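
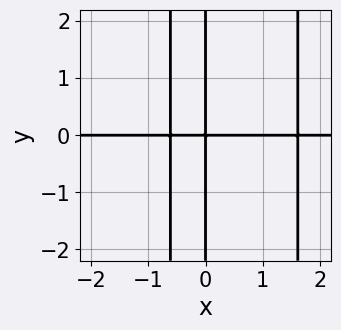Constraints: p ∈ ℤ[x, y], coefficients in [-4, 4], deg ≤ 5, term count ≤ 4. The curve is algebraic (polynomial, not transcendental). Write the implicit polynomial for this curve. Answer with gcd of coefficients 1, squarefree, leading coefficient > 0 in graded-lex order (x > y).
(a) deg p = 4. The shape is more complex than any degree-3 curve.
(b) From the axis intercepts and sections: the visible x-axis segment lies entirely on the curve; the visible y-axis segment lies entirely on the curve.
(c) Solving for integer coefficients yields p as stated.

x^3*y - x^2*y - x*y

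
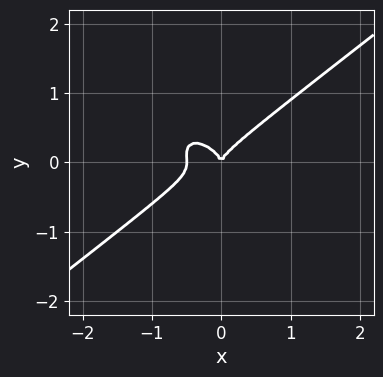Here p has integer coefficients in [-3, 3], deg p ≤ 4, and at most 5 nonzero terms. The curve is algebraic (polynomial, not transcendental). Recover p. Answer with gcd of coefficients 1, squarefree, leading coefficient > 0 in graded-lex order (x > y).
1. The degree is 3 — the shape is more complex than any degree-2 curve.
2. Reading off the gridlines: one y-axis crossing is at y = 0; one x-axis crossing is at x = 0.
3. These observations pin down the coefficients.

2*x^3 - x*y^2 - 3*y^3 + x^2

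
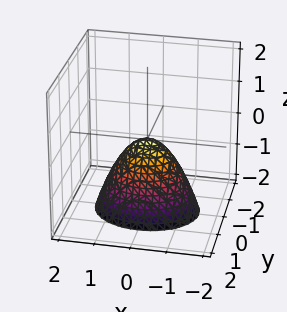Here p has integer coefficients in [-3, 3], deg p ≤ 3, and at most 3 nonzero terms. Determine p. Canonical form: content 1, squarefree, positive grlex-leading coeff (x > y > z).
2*x^2 + 3*y^2 + 2*z

1. The degree is 2 — a single bowl opening along one axis; a quadric.
2. Symmetries: mirror symmetry x ↦ −x ⇒ only even powers of x; it's symmetric under y → −y, forcing even powers of y.
3. Reading off the gridlines: one z-axis crossing is at z = 0; it crosses the y-axis at the gridline y = 0.
4. Matching integer coefficients to the picture gives p.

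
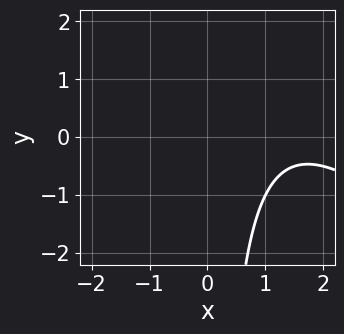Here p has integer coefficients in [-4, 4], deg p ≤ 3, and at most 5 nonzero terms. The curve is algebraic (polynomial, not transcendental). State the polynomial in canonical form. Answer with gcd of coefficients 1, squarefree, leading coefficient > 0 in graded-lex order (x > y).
1. deg p = 2.
2. From the visible intercepts: no y-intercept at any integer in the box; it misses every integer gridline on the x-axis.
3. Assembling these constraints gives the stated polynomial.

x^2 + x*y - 3*x + 3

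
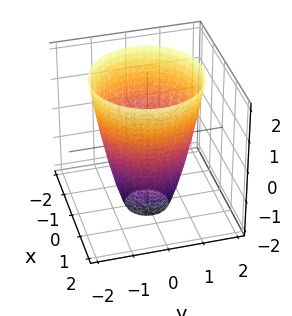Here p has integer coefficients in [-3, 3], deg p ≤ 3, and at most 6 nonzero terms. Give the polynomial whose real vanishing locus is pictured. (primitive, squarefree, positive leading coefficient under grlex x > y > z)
2*x^2 + 2*y^2 - z - 3

1. Degree: a generic line meets the surface in up to 2 points, so deg p = 2.
2. Symmetries: rotational symmetry about the z-axis ⇒ p depends on x, y only through x² + y².
3. Checking where it meets the axes: a circular section at z = 0 has radius between 1 and 2; the surface avoids every integer z-axis point in the box.
4. Solving for integer coefficients yields p as stated.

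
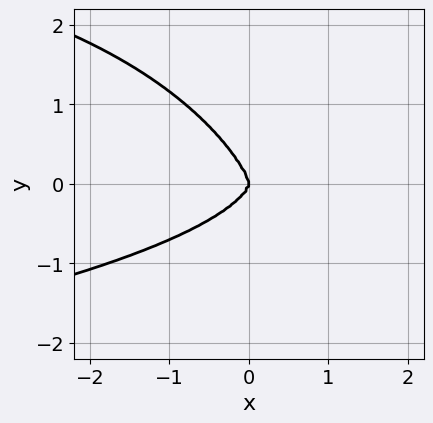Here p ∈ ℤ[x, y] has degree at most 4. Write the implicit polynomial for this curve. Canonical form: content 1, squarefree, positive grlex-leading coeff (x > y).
3*x^2*y^2 + 3*x*y^3 + 2*y^4 + 3*x^3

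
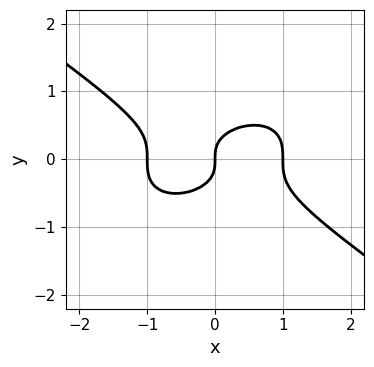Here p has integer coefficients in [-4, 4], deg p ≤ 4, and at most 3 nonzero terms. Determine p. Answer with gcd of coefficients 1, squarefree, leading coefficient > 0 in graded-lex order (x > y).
(a) deg p = 3.
(b) Checking where it meets the axes: it meets the y-axis at y = 0 (among the integer gridlines); among the integer gridlines, it crosses the x-axis at x ∈ {-1, 0, 1}.
(c) Together with the visible shape, these determine p as stated.

x^3 + 3*y^3 - x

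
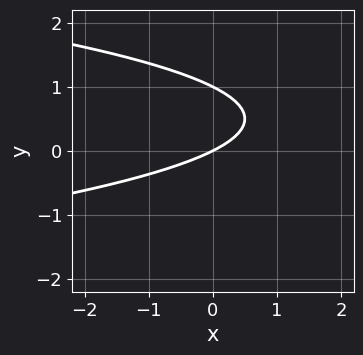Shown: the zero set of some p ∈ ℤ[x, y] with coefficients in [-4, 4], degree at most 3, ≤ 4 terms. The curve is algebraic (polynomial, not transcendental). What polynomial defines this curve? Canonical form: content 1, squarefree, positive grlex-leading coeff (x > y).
2*y^2 + x - 2*y

(a) Degree: no degree-1 curve has this shape, so deg p = 2.
(b) Against the integer gridlines: it meets the x-axis at x = 0 (among the integer gridlines); among the integer gridlines, it crosses the y-axis at y ∈ {0, 1}.
(c) These observations pin down the coefficients.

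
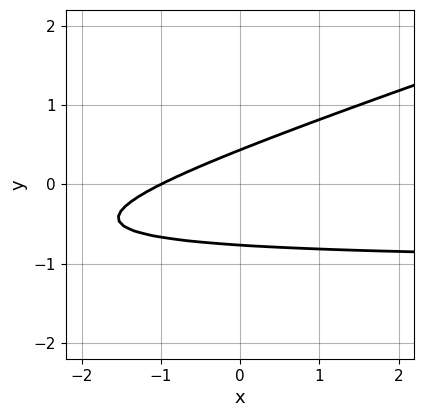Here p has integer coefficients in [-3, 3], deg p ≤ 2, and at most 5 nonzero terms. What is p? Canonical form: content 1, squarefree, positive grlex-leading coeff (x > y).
First, degree: a generic line meets the curve in up to 2 points, so deg p = 2.
Then, from the axis intercepts and sections: it crosses the x-axis at the gridline x = -1.
Finally, these observations pin down the coefficients.

x*y - 3*y^2 + x - y + 1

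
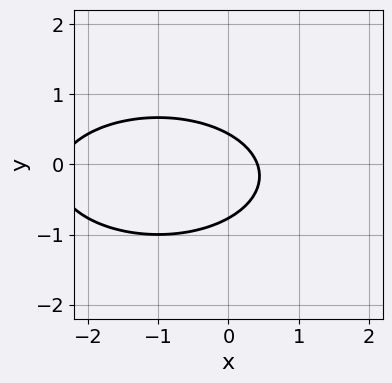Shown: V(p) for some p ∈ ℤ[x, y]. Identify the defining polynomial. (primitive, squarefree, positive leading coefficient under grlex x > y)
First, the degree is 2 — the shape is more complex than any degree-1 curve.
Finally, the integer polynomial consistent with all of this is the stated p.

x^2 + 3*y^2 + 2*x + y - 1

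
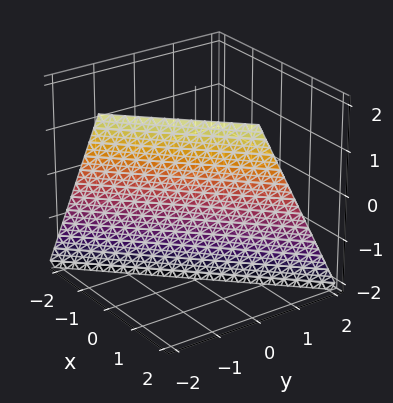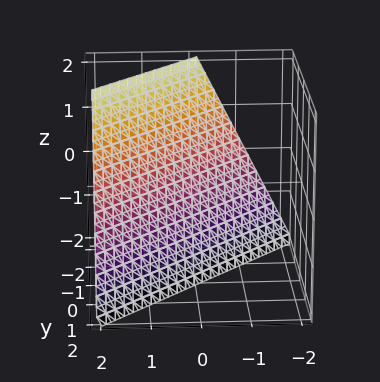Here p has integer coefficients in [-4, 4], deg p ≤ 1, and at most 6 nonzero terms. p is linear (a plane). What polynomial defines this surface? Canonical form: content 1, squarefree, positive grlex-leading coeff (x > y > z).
1. Degree: the surface is flat (a plane), so deg p = 1.
2. From the visible intercepts: it meets the x-axis at x = 1 (among the integer gridlines); it crosses the y-axis at the gridline y = -1.
3. Fitting integer coefficients to these (and the overall shape) gives p.

2*x - 2*y - z - 2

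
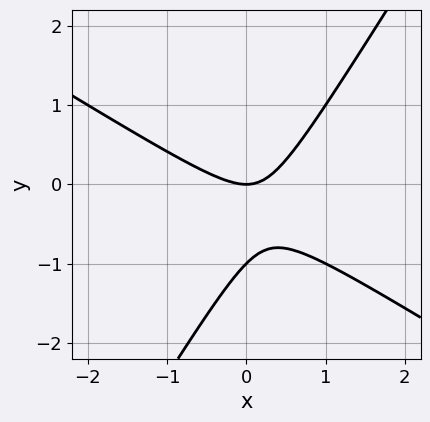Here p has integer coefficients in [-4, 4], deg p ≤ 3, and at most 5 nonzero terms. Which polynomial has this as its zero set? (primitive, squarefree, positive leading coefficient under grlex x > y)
x^2 + x*y - y^2 - y

(a) deg p = 2.
(b) Reading off the gridlines: among the integer gridlines, it crosses the y-axis at y ∈ {-1, 0}; it crosses the x-axis at the gridline x = 0.
(c) The integer polynomial consistent with all of this is the stated p.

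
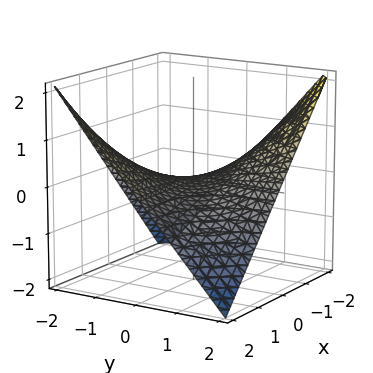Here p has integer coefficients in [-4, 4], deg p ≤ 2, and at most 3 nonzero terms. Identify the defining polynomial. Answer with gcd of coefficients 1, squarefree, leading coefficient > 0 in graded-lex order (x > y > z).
(a) The degree is 2 — a hyperbolic paraboloid; a quadric.
(b) Observable constraints: every point of the x-axis in the box is on the surface; the visible y-axis segment lies entirely on the surface; it crosses the z-axis at the gridline z = 0.
(c) Fitting integer coefficients to these (and the overall shape) gives p.

x*y + 2*z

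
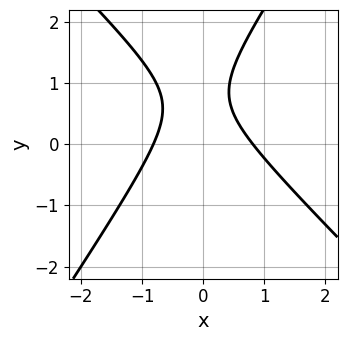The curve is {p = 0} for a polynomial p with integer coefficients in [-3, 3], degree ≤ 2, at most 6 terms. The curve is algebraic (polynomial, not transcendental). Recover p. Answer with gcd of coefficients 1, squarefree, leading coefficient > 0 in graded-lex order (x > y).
The degree is 2 — the shape is more complex than any degree-1 curve.
From the axis intercepts and sections: no y-intercept at any integer in the box.
Putting this together gives p.

3*x^2 + x*y - 2*y^2 + 3*y - 2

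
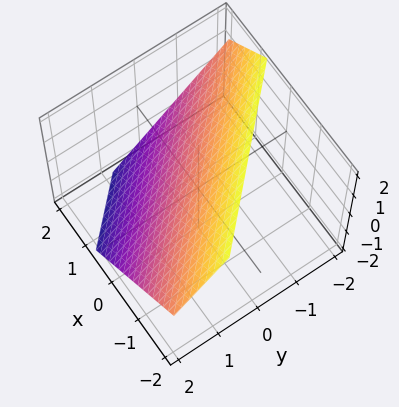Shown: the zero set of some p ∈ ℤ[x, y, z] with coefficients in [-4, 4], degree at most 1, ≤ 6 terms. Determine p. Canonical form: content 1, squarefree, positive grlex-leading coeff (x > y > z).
(a) deg p = 1. The surface is flat (a plane).
(b) Putting this together gives p.

3*x + 3*y + 3*z - 2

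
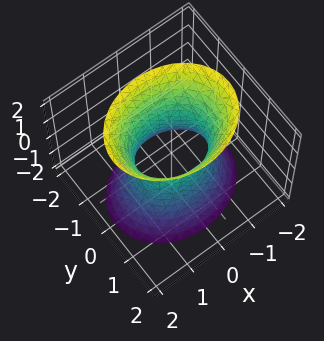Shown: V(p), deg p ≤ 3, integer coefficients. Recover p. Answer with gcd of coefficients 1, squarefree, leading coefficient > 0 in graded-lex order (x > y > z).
2*x^2 + 3*y^2 - z^2 - 2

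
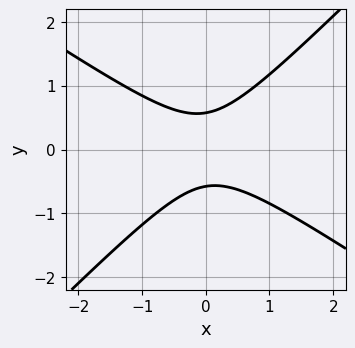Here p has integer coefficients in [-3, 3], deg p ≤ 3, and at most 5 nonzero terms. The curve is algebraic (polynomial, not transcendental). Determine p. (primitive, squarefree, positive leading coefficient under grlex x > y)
2*x^2 + x*y - 3*y^2 + 1

1. deg p = 2.
2. Reading off the gridlines: the curve avoids every integer x-axis point in the box.
3. Fitting integer coefficients to these (and the overall shape) gives p.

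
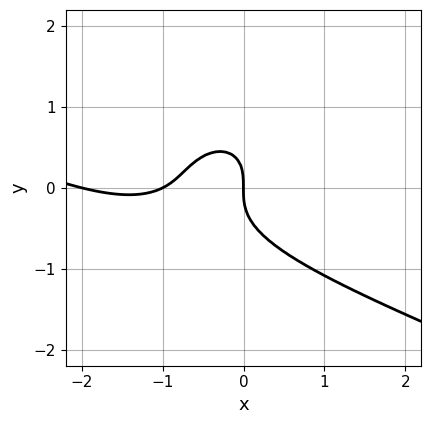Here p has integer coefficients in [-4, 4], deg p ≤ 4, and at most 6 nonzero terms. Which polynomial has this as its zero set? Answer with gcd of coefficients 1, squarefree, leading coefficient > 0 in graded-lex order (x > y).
x^3 + 2*x^2*y + 3*y^3 + 3*x^2 + 2*x

Degree: the shape is more complex than any degree-2 curve, so deg p = 3.
Against the integer gridlines: the x-axis gridline crossings are at x ∈ {-2, -1, 0}; it meets the y-axis at y = 0 (among the integer gridlines).
Together with the visible shape, these determine p as stated.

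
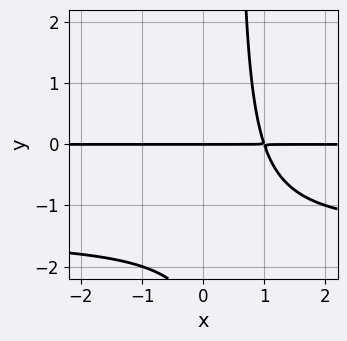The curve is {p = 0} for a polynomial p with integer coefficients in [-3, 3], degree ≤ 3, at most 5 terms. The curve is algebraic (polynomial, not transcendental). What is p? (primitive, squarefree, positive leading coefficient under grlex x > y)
2*x*y^2 + 3*x*y - y^2 - 3*y

The degree is 3 — the shape is more complex than any degree-2 curve.
Reading off the gridlines: the visible x-axis segment lies entirely on the curve; one y-axis crossing is at y = 0.
Assembling these constraints gives the stated polynomial.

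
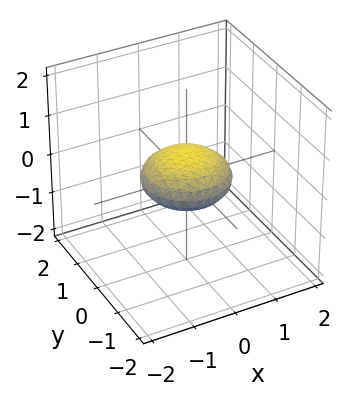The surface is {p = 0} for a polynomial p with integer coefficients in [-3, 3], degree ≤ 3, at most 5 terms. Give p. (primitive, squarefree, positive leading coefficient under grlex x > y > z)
First, deg p = 2. A generic line meets the surface in up to 2 points.
Next, by symmetry, the z-axis is an axis of rotation, so x and y enter only as x² + y².
Then, from the axis intercepts and sections: the x-axis gridline crossings are at x ∈ {-1, 1}; the y-axis gridline crossings are at y ∈ {-1, 1}; a circular section at z = 0 has radius exactly 1.
Finally, solving for integer coefficients yields p as stated.

x^2 + y^2 + 3*z^2 - 1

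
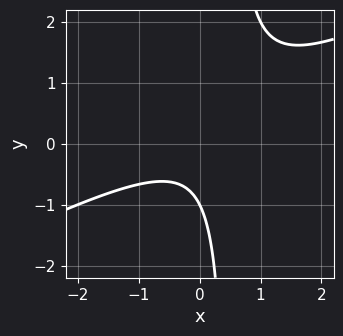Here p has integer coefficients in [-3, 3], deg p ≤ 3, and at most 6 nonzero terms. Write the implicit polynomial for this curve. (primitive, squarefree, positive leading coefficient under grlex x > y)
First, degree: a generic line meets the curve in up to 2 points, so deg p = 2.
Then, checking where it meets the axes: no x-intercept at any integer in the box; it crosses the y-axis at the gridline y = -1.
Finally, the integer polynomial consistent with all of this is the stated p.

x^2 - 2*x*y + y + 1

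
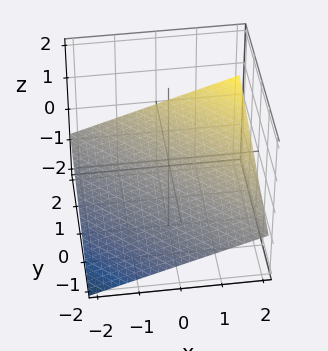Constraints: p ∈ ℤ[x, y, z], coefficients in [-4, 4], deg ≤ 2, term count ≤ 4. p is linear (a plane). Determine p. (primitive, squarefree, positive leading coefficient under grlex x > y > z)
x + y - 3*z - 2

1. Degree: every cross-section is a straight line — this is a plane, so deg p = 1.
2. Against the integer gridlines: it meets the x-axis at x = 2 (among the integer gridlines); it crosses the y-axis at the gridline y = 2.
3. These observations pin down the coefficients.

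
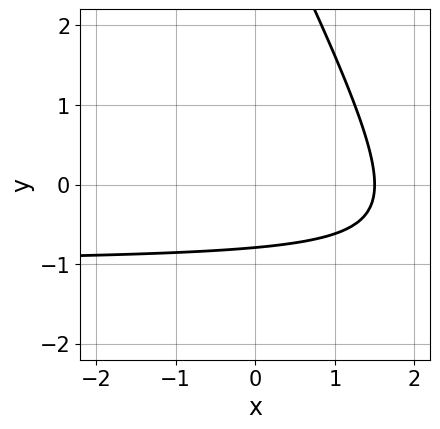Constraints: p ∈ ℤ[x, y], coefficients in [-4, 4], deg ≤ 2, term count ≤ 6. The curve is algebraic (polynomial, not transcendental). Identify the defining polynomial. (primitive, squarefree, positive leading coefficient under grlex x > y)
Degree: a generic line meets the curve in up to 2 points, so deg p = 2.
Solving for integer coefficients yields p as stated.

2*x*y + y^2 + 2*x - 3*y - 3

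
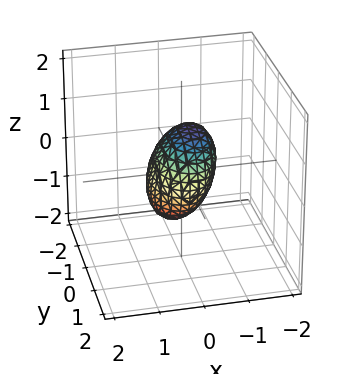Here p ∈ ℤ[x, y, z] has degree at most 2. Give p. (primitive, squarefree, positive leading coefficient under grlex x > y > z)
2*x^2 + x*z + y^2 + z^2 - 1

First, the degree is 2 — no degree-1 surface has this shape.
Then, observable constraints: the z-axis gridline crossings are at z ∈ {-1, 1}; the y-axis gridline crossings are at y ∈ {-1, 1}.
Finally, matching integer coefficients to the picture gives p.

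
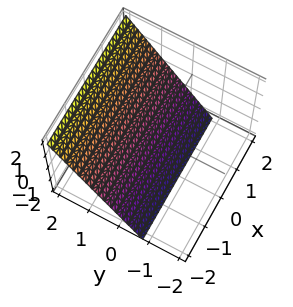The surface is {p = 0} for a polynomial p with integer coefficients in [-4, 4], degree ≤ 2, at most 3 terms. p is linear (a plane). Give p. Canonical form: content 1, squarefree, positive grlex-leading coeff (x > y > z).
deg p = 1. The surface is flat (a plane).
Checking where it meets the axes: the surface avoids every integer x-axis point in the box; one z-axis crossing is at z = -1.
Together with the visible shape, these determine p as stated.

3*y - 2*z - 2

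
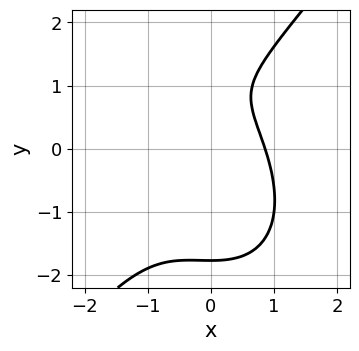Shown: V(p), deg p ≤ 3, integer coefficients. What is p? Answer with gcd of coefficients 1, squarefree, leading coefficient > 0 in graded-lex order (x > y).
deg p = 3. A generic line meets the curve in up to 3 points.
Matching integer coefficients to the picture gives p.

2*x^3 - y^3 + x^2 + 2*y - 2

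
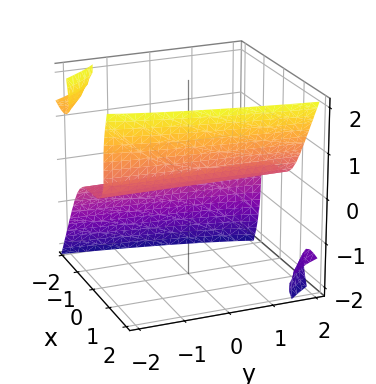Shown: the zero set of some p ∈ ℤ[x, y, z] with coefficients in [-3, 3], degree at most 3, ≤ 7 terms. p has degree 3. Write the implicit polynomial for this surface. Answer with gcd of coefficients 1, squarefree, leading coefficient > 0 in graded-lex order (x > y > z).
(a) The picture has 3 separate pieces. They look like related sheets of one shape, so recover p as a whole.
(b) deg p = 3. The shape is more complex than any degree-2 surface.
(c) From the visible intercepts: every point of the y-axis in the box is on the surface; it crosses the x-axis at the gridline x = 0; it crosses the z-axis at the gridline z = 0.
(d) These observations pin down the coefficients.

x^3 + 2*x^2*z - y*z^2 - z^3 - 3*z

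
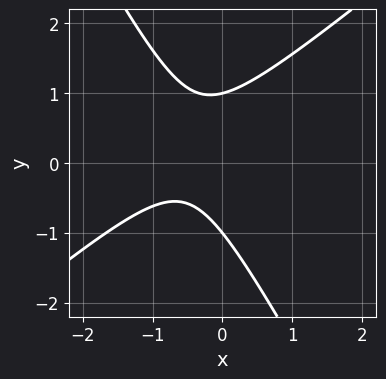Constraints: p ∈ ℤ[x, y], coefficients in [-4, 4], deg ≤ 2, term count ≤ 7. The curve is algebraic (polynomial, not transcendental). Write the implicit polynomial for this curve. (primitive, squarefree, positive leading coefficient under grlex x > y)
Degree: the shape is more complex than any degree-1 curve, so deg p = 2.
Checking where it meets the axes: among the integer gridlines, it crosses the y-axis at y ∈ {-1, 1}; it misses every integer gridline on the x-axis.
Fitting integer coefficients to these (and the overall shape) gives p.

3*x^2 - 2*x*y - 2*y^2 + 3*x + 2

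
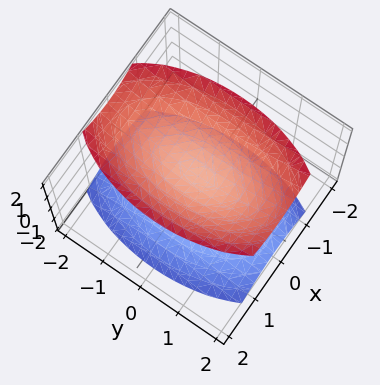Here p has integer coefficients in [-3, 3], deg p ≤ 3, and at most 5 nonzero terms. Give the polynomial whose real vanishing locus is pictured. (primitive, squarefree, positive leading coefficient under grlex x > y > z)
3*x^2 + y^2 - 2*z^2 + 1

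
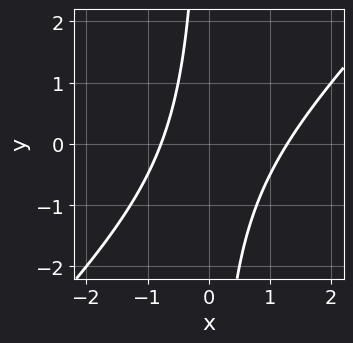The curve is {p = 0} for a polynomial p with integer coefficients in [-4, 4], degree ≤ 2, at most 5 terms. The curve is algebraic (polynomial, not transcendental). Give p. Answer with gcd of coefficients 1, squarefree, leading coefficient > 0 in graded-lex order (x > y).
2*x^2 - 2*x*y - x - 2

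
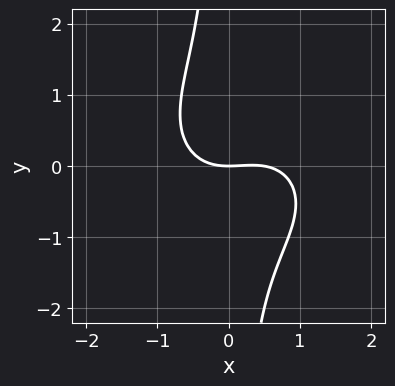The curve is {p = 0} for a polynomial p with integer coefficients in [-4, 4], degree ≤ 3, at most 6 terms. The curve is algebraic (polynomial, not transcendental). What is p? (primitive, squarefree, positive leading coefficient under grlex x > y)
(a) Degree: no degree-2 curve has this shape, so deg p = 3.
(b) Against the integer gridlines: it meets the x-axis at x = 0 (among the integer gridlines); it crosses the y-axis at the gridline y = 0.
(c) Together with the visible shape, these determine p as stated.

2*x^3 + 3*x*y^2 - x^2 + 3*y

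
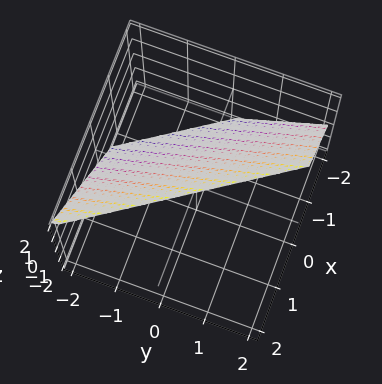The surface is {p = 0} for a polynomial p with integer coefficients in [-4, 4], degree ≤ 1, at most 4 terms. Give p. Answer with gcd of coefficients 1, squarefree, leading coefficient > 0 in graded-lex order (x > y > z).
3*x + 2*y - 2*z + 2

(a) deg p = 1.
(b) Against the integer gridlines: it meets the z-axis at z = 1 (among the integer gridlines); it meets the y-axis at y = -1 (among the integer gridlines).
(c) These observations pin down the coefficients.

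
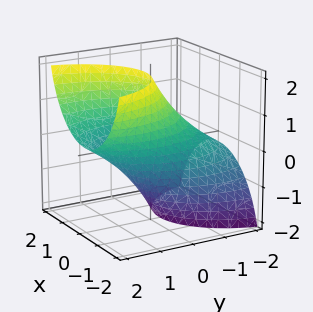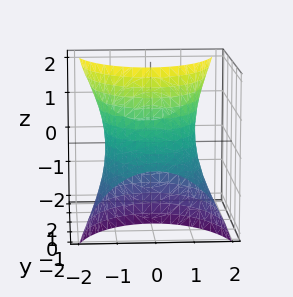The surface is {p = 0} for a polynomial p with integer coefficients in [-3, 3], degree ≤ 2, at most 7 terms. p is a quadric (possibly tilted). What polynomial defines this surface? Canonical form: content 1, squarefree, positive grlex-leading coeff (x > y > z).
deg p = 2. No degree-1 surface has this shape.
Putting this together gives p.

2*x^2 + y^2 - 3*y*z + z^2 - 3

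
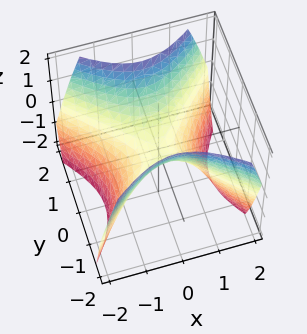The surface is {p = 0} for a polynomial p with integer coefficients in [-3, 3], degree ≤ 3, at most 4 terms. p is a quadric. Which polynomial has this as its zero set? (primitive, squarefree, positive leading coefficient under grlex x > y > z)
1. deg p = 2. A saddle surface; a quadric.
2. Symmetries: mirror symmetry y ↦ −y ⇒ only even powers of y; it's symmetric under x → −x, forcing even powers of x.
3. Observable constraints: one x-axis crossing is at x = 0; one z-axis crossing is at z = 0; it crosses the y-axis at the gridline y = 0.
4. These observations pin down the coefficients.

x^2 - y^2 + z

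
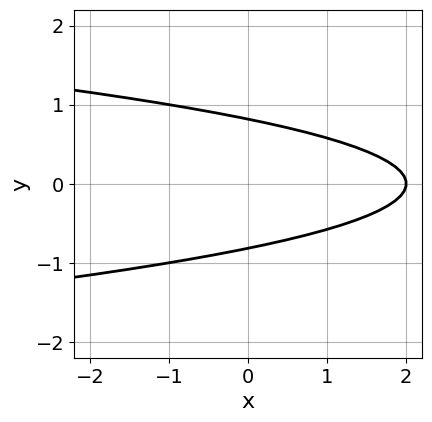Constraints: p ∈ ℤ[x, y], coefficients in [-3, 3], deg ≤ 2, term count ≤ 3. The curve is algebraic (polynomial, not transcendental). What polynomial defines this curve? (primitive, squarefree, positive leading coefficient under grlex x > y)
3*y^2 + x - 2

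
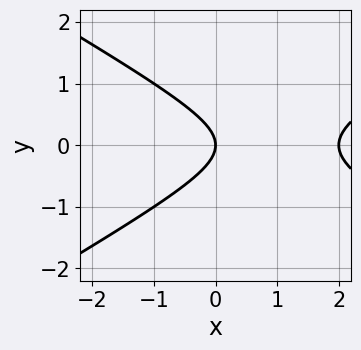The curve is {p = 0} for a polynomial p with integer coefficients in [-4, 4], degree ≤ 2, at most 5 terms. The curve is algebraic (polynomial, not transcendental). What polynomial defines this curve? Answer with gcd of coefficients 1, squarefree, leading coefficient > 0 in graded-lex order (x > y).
The degree is 2 — a generic line meets the curve in up to 2 points.
Symmetries: the y ↦ −y reflection is a symmetry, so y appears only in even powers.
From the visible intercepts: it crosses the y-axis at the gridline y = 0; among the integer gridlines, it crosses the x-axis at x ∈ {0, 2}.
Assembling these constraints gives the stated polynomial.

x^2 - 3*y^2 - 2*x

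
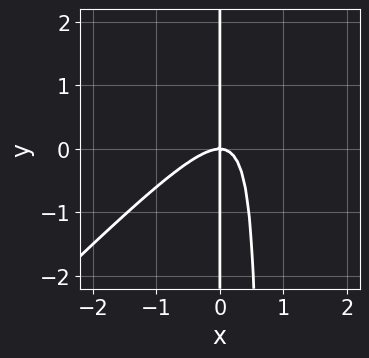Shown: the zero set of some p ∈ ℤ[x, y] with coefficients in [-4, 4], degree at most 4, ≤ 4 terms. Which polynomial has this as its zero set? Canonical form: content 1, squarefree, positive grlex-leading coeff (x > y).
First, deg p = 3. A generic line meets the curve in up to 3 points.
Next, checking where it meets the axes: it crosses the x-axis at the gridline x = 0; every point of the y-axis in the box is on the curve.
Finally, assembling these constraints gives the stated polynomial.

3*x^3 - 3*x^2*y + 2*x*y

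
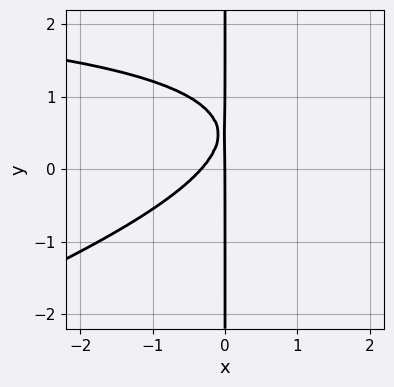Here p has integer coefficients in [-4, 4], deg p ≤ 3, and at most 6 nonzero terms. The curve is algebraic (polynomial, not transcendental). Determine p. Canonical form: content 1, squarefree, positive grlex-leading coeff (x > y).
deg p = 3.
From the visible intercepts: it crosses the x-axis at the gridline x = 0; every point of the y-axis in the box is on the curve.
The integer polynomial consistent with all of this is the stated p.

x^2*y - 3*x*y^2 - 3*x^2 + 3*x*y - x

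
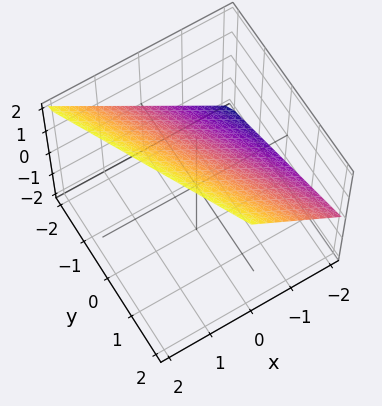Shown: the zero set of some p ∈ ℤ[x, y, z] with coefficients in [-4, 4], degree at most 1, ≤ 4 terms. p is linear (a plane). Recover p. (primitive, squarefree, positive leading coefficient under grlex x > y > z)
2*x + y - 2*z + 2

1. deg p = 1. The surface is flat (a plane).
2. From the visible intercepts: it crosses the z-axis at the gridline z = 1; one y-axis crossing is at y = -2; one x-axis crossing is at x = -1.
3. Putting this together gives p.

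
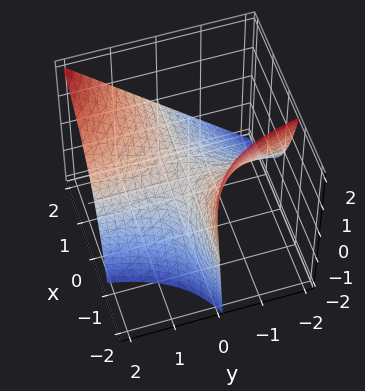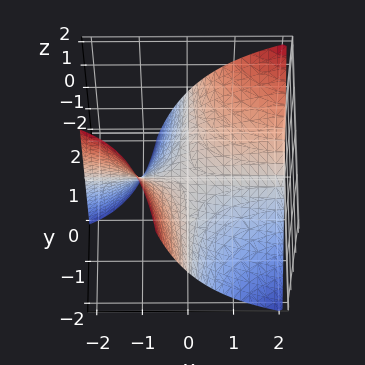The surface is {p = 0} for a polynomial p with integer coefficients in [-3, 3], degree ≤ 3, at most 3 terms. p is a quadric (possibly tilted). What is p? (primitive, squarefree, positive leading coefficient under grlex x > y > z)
2*x*y - x*z - 2*z

(a) Degree: no degree-1 surface has this shape, so deg p = 2.
(b) Observable constraints: the visible x-axis segment lies entirely on the surface; every point of the y-axis in the box is on the surface; it crosses the z-axis at the gridline z = 0.
(c) Putting this together gives p.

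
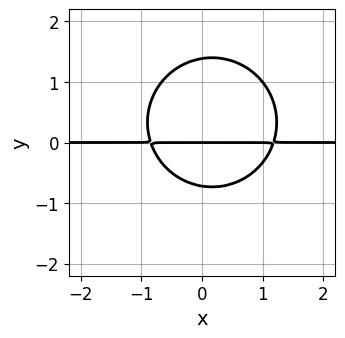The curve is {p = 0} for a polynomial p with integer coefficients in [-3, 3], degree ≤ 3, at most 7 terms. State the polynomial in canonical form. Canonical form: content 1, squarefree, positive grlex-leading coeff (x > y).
3*x^2*y + 3*y^3 - x*y - 2*y^2 - 3*y

The degree is 3 — no degree-2 curve has this shape.
From the visible intercepts: it meets the y-axis at y = 0 (among the integer gridlines); the visible x-axis segment lies entirely on the curve.
Solving for integer coefficients yields p as stated.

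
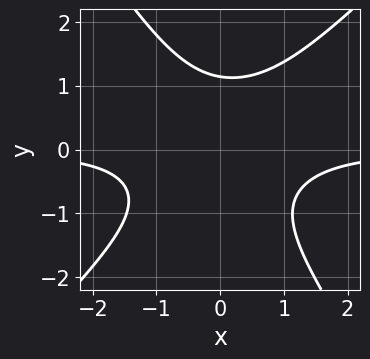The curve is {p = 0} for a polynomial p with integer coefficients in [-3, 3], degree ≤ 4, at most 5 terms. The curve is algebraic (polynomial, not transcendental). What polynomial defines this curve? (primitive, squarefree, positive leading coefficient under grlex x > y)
3*x^2*y - x*y^2 - 2*y^3 + 3

First, deg p = 3. The shape is more complex than any degree-2 curve.
Then, against the integer gridlines: it misses every integer gridline on the x-axis.
Finally, the integer polynomial consistent with all of this is the stated p.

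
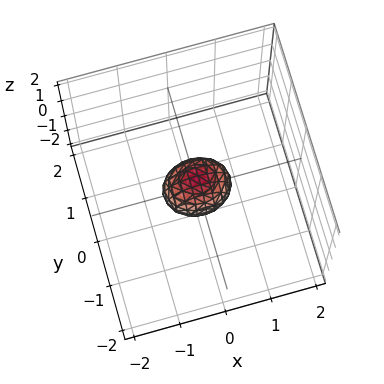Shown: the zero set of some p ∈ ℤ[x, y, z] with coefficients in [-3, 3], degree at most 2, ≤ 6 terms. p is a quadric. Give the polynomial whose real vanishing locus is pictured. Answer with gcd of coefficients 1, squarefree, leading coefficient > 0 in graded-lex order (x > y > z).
First, deg p = 2. A closed, bounded, convex surface; a quadric.
Then, symmetries: the x ↦ −x reflection is a symmetry, so x appears only in even powers; the z ↦ −z reflection is a symmetry, so z appears only in even powers; it's symmetric under y → −y, forcing even powers of y.
Finally, the integer polynomial consistent with all of this is the stated p.

2*x^2 + 3*y^2 + 2*z^2 - 1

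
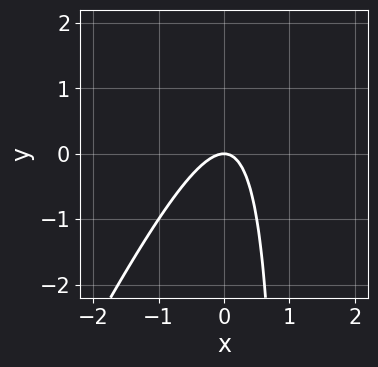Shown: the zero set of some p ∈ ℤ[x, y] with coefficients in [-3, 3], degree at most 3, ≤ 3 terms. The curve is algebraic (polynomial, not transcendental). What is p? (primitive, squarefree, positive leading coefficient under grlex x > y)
deg p = 2.
From the visible intercepts: it crosses the x-axis at the gridline x = 0; it meets the y-axis at y = 0 (among the integer gridlines).
These observations pin down the coefficients.

2*x^2 - x*y + y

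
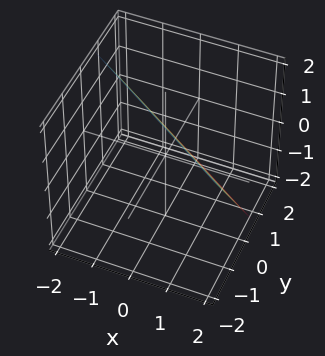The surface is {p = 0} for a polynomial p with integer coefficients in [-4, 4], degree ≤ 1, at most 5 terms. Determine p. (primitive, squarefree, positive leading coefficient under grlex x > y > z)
2*x + 3*y + 2*z - 2

The degree is 1 — every cross-section is a straight line — this is a plane.
From the visible intercepts: one z-axis crossing is at z = 1; it crosses the x-axis at the gridline x = 1.
Assembling these constraints gives the stated polynomial.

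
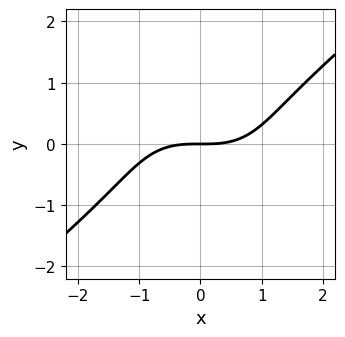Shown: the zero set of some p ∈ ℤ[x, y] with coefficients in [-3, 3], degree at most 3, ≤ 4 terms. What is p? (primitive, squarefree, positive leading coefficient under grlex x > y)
1. The degree is 3 — no degree-2 curve has this shape.
2. Reading off the gridlines: one y-axis crossing is at y = 0; it meets the x-axis at x = 0 (among the integer gridlines).
3. These observations pin down the coefficients.

x^3 - 2*y^3 - 3*y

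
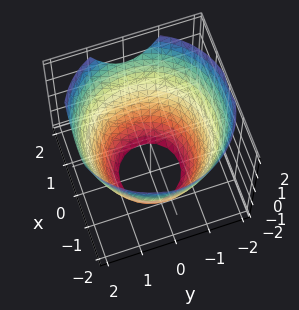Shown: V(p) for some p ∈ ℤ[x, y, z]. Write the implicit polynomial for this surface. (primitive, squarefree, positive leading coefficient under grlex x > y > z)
(a) The degree is 2 — no degree-1 surface has this shape.
(b) By symmetry, the z-axis is an axis of rotation, so x and y enter only as x² + y².
(c) Reading off the gridlines: it misses every integer gridline on the z-axis; a circular section at z = -2 has radius exactly 1.
(d) Fitting integer coefficients to these (and the overall shape) gives p.

x^2 + y^2 - z - 3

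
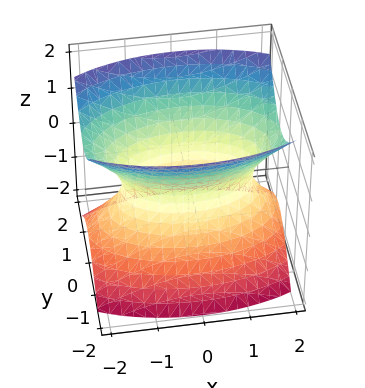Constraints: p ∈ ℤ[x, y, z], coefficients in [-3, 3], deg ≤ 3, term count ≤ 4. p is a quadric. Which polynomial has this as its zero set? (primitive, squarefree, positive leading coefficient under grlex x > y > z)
First, degree: one connected sheet with a waist; a quadric, so deg p = 2.
Next, symmetries: it's symmetric under y → −y, forcing even powers of y; it's symmetric under x → −x, forcing even powers of x; it's symmetric under z → −z, forcing even powers of z.
Then, against the integer gridlines: the surface avoids every integer z-axis point in the box.
Finally, the integer polynomial consistent with all of this is the stated p.

x^2 + 3*y^2 - 2*z^2 - 2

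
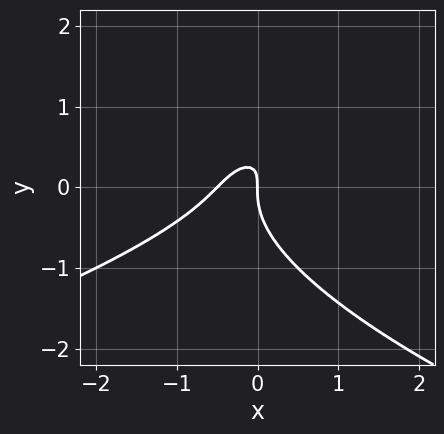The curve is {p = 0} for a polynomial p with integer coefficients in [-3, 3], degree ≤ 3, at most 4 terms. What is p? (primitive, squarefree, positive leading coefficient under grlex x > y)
(a) Degree: the shape is more complex than any degree-2 curve, so deg p = 3.
(b) From the visible intercepts: it crosses the y-axis at the gridline y = 0; it crosses the x-axis at the gridline x = 0.
(c) Solving for integer coefficients yields p as stated.

2*y^3 + 2*x^2 - 2*x*y + x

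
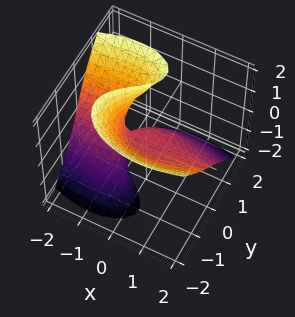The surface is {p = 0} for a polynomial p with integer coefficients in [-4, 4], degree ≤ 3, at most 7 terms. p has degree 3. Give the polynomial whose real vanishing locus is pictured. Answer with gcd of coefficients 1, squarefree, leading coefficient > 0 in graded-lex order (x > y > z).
1. The degree is 3 — no degree-2 surface has this shape.
2. From the axis intercepts and sections: one y-axis crossing is at y = 0; the visible x-axis segment lies entirely on the surface; it meets the z-axis at z = 0 (among the integer gridlines).
3. Fitting integer coefficients to these (and the overall shape) gives p.

2*x^2*y + 3*y^3 - 2*y*z^2 + 3*x*z + 2*z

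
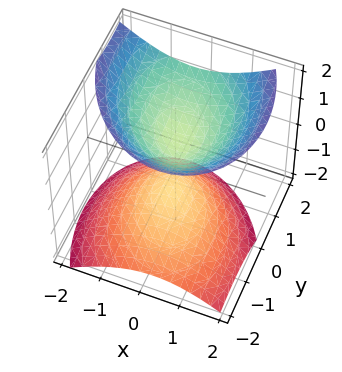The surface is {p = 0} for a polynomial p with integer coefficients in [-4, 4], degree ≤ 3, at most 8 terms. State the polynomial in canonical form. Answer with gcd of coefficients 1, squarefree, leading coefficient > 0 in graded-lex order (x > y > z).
3*x^2 + x*y + 2*y^2 - 2*y*z - 3*z^2 + 1

There are 2 components. Treating them together as one polynomial.
deg p = 2. The shape is more complex than any degree-1 surface.
Reading off the gridlines: the surface avoids every integer x-axis point in the box; it misses every integer gridline on the y-axis.
Putting this together gives p.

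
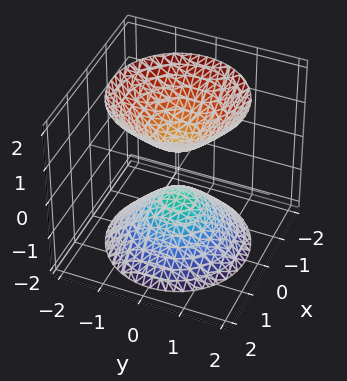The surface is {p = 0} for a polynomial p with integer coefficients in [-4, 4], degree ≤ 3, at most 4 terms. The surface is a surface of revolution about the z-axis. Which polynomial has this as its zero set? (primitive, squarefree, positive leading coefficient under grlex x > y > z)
3*x^2 + 3*y^2 - 2*z^2 + 1

(a) I count 2 distinct pieces.
(b) The degree is 2 — no degree-1 surface has this shape.
(c) Symmetries: every cross-section ⟂ z is a circle, so x, y appear only via x² + y².
(d) Checking where it meets the axes: it misses every integer gridline on the y-axis; a circular section at z = -2 has radius between 1 and 2; the surface avoids every integer x-axis point in the box.
(e) These observations pin down the coefficients.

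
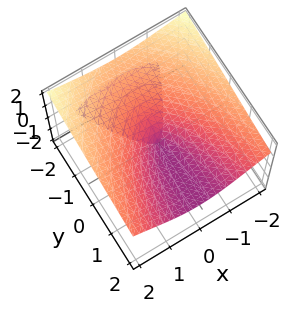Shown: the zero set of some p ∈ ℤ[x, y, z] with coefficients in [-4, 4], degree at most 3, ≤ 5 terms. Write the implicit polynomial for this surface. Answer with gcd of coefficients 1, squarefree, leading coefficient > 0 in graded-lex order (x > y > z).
1. I count 2 distinct pieces. Treating them together as one polynomial.
2. Degree: a generic line meets the surface in up to 3 points, so deg p = 3.
3. From the axis intercepts and sections: one z-axis crossing is at z = 0; it meets the x-axis at x = 0 (among the integer gridlines).
4. Putting this together gives p. Check: (0, -2, 0) on the y-axis lies on the surface, and p(0, -2, 0) = 0. ✓

3*z^3 - 2*x^2 + 3*y*z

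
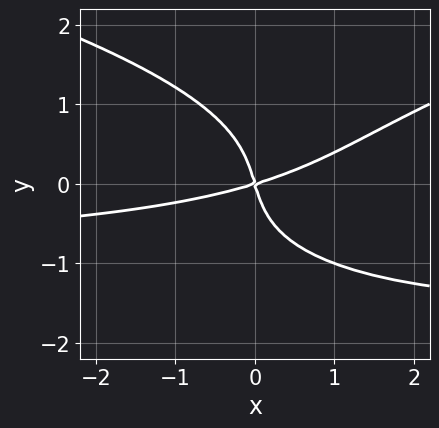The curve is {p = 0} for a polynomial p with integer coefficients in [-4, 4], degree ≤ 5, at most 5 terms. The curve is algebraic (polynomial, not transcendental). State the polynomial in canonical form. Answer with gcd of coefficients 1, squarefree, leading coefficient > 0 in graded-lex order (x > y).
2*y^4 - x^2*y - x^2 + 3*x*y + y^2

The degree is 4 — the shape is more complex than any degree-3 curve.
From the axis intercepts and sections: it crosses the x-axis at the gridline x = 0; it meets the y-axis at y = 0 (among the integer gridlines).
Together with the visible shape, these determine p as stated.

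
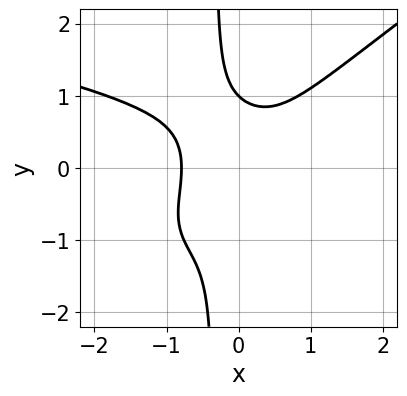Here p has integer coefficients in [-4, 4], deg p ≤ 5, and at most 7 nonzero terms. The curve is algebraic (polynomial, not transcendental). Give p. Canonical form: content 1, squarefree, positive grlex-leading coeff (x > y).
First, the degree is 4 — the shape is more complex than any degree-3 curve.
Then, reading off the gridlines: one y-axis crossing is at y = 1.
Finally, these observations pin down the coefficients.

2*x^2*y^2 - 3*x*y^3 + 2*x^3 - y^3 + 1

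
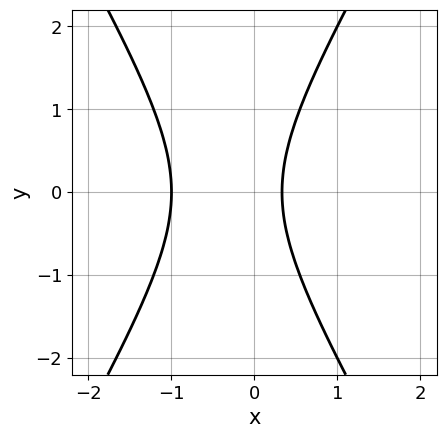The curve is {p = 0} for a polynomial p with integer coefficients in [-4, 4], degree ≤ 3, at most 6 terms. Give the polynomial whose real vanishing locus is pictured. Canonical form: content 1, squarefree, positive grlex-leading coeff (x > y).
3*x^2 - y^2 + 2*x - 1

(a) deg p = 2.
(b) Symmetries: the y ↦ −y reflection is a symmetry, so y appears only in even powers.
(c) Observable constraints: it crosses the x-axis at the gridline x = -1; the curve avoids every integer y-axis point in the box.
(d) The integer polynomial consistent with all of this is the stated p.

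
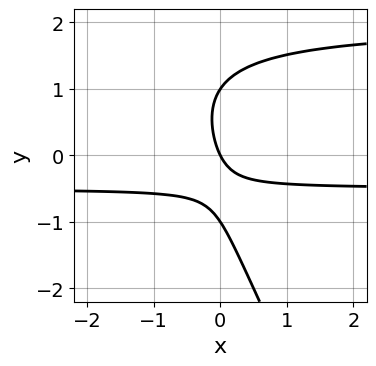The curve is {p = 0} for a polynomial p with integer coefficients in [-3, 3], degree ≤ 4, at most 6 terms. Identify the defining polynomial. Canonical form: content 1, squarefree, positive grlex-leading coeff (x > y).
Degree: no degree-2 curve has this shape, so deg p = 3.
Checking where it meets the axes: one x-axis crossing is at x = 0; among the integer gridlines, it crosses the y-axis at y ∈ {-1, 0, 1}.
The integer polynomial consistent with all of this is the stated p.

2*x*y^2 + y^3 - 3*x*y - 2*x - y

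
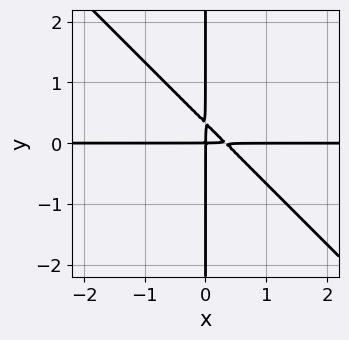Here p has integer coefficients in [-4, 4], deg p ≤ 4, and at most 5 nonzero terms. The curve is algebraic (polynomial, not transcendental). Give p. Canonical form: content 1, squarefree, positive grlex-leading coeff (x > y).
3*x^2*y + 3*x*y^2 - x*y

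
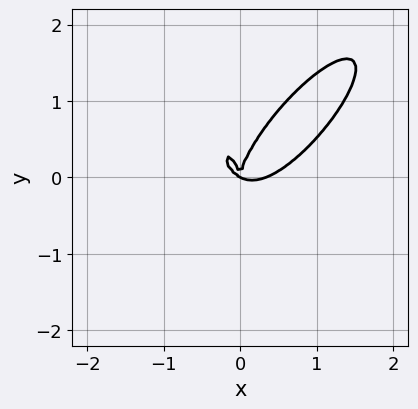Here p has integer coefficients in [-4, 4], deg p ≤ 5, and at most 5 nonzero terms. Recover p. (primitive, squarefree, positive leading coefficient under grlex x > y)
Degree: a generic line meets the curve in up to 4 points, so deg p = 4.
Against the integer gridlines: it crosses the y-axis at the gridline y = 0; it crosses the x-axis at the gridline x = 0.
The integer polynomial consistent with all of this is the stated p.

3*x^4 - 2*x^3*y + y^4 - x^3 - 2*x^2*y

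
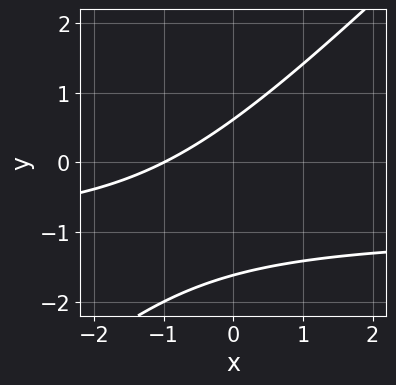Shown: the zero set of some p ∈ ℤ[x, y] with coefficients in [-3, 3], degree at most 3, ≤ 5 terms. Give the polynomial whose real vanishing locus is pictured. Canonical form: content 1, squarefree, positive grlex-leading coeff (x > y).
First, degree: the shape is more complex than any degree-1 curve, so deg p = 2.
Then, from the visible intercepts: one x-axis crossing is at x = -1.
Finally, putting this together gives p.

x*y - y^2 + x - y + 1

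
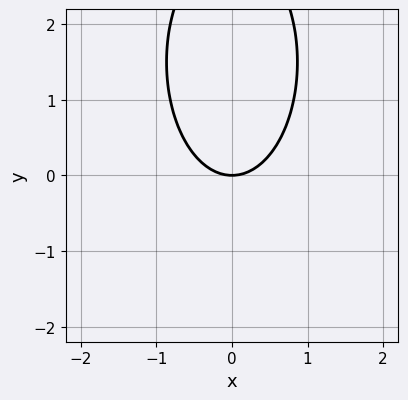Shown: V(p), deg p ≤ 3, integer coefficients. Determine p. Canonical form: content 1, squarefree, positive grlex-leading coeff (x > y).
(a) The degree is 2 — the shape is more complex than any degree-1 curve.
(b) Symmetries: the x ↦ −x reflection is a symmetry, so x appears only in even powers.
(c) Checking where it meets the axes: it meets the x-axis at x = 0 (among the integer gridlines); it crosses the y-axis at the gridline y = 0.
(d) Solving for integer coefficients yields p as stated.

3*x^2 + y^2 - 3*y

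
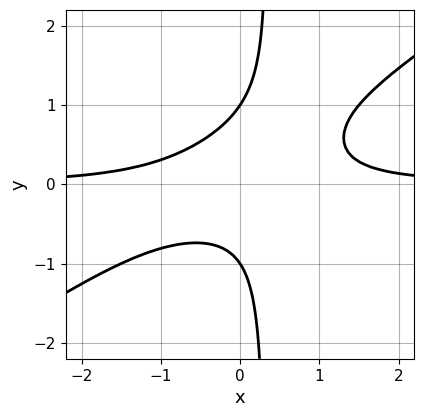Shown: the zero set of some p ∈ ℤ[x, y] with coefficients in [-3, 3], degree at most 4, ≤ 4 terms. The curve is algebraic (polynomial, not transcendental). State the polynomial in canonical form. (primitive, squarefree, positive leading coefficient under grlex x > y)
1. The degree is 3 — no degree-2 curve has this shape.
2. From the visible intercepts: among the integer gridlines, it crosses the y-axis at y ∈ {-1, 1}; no x-intercept at any integer in the box.
3. These observations pin down the coefficients.

2*x^2*y - 3*x*y^2 + y^2 - 1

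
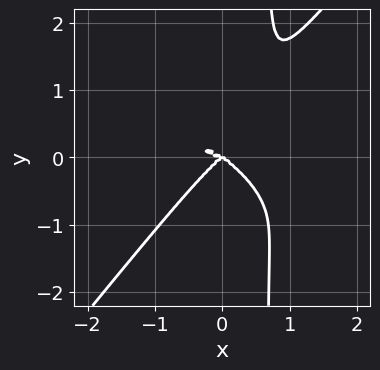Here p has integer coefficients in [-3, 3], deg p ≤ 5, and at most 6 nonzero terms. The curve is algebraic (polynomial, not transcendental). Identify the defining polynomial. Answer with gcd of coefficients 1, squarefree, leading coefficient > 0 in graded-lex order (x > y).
2*x^4 + 3*x^3*y - 3*x*y^3 - x^2*y + 2*y^3

(a) The degree is 4 — no degree-3 curve has this shape.
(b) Reading off the gridlines: it meets the x-axis at x = 0 (among the integer gridlines); it crosses the y-axis at the gridline y = 0.
(c) Together with the visible shape, these determine p as stated.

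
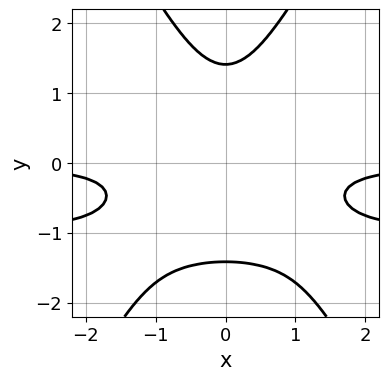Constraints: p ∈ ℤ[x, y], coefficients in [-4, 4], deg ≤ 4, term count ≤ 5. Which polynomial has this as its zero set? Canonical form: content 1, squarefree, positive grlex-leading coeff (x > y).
1. Degree: the shape is more complex than any degree-3 curve, so deg p = 4.
2. Symmetries: the x ↦ −x reflection is a symmetry, so x appears only in even powers.
3. From the visible intercepts: it misses every integer gridline on the x-axis.
4. The integer polynomial consistent with all of this is the stated p.

3*x^2*y^2 - y^4 + 3*x^2*y + y^2 + 2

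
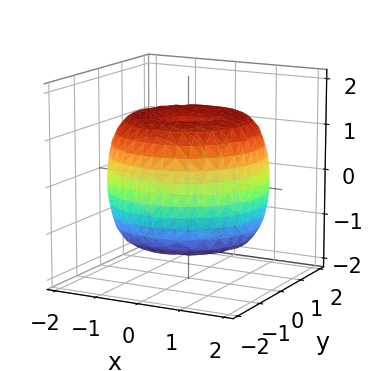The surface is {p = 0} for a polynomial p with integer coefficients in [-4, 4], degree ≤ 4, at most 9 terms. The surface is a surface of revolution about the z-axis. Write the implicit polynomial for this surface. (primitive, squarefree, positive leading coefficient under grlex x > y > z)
x^4 + 2*x^2*y^2 + y^4 - 2*x^2 - 2*y^2 + 2*z^2 - 3

deg p = 4.
Symmetries: rotational symmetry about the z-axis ⇒ p depends on x, y only through x² + y².
Reading off the gridlines: a circular section at z = -1 has radius between 1 and 2.
Assembling these constraints gives the stated polynomial.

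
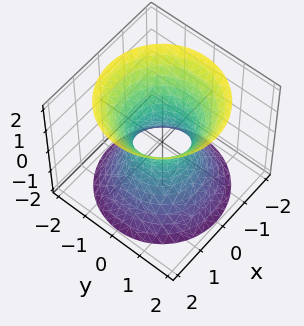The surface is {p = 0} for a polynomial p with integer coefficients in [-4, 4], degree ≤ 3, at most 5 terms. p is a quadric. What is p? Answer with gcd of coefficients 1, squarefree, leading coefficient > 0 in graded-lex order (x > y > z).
(a) The degree is 2 — an hourglass — one-sheet hyperboloid; a quadric.
(b) Symmetries: the z ↦ −z reflection is a symmetry, so z appears only in even powers; rotational symmetry about the z-axis ⇒ p depends on x, y only through x² + y².
(c) From the visible intercepts: a circular section at z = -2 has radius between 1 and 2; no z-intercept at any integer in the box.
(d) Together with the visible shape, these determine p as stated.

3*x^2 + 3*y^2 - 2*z^2 - 2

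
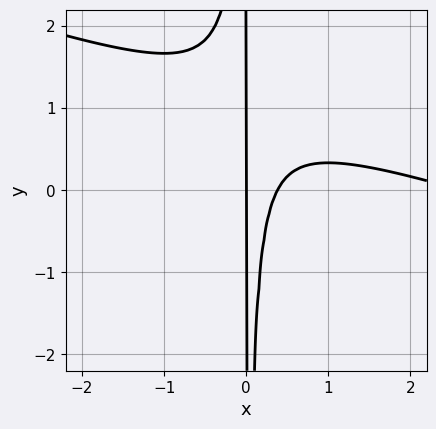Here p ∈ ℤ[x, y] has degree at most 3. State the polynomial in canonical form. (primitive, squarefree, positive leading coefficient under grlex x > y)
First, degree: a generic line meets the curve in up to 3 points, so deg p = 3.
Then, reading off the gridlines: every point of the y-axis in the box is on the curve; it meets the x-axis at x = 0 (among the integer gridlines).
Finally, fitting integer coefficients to these (and the overall shape) gives p.

x^3 + 3*x^2*y - 3*x^2 + x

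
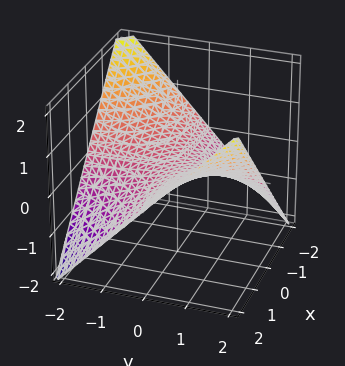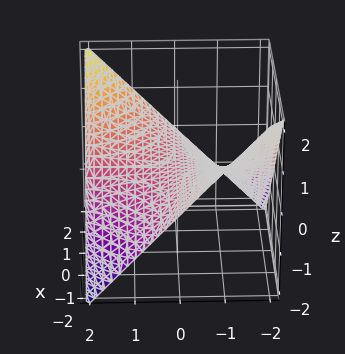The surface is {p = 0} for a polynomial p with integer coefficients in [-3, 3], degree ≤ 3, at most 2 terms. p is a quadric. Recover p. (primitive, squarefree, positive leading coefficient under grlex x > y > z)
x*y - 2*z

(a) The degree is 2 — a saddle surface; a quadric.
(b) Against the integer gridlines: the visible y-axis segment lies entirely on the surface; it crosses the z-axis at the gridline z = 0.
(c) Together with the visible shape, these determine p as stated. Check: (1, 0, 0) on the x-axis lies on the surface, and p(1, 0, 0) = 0. ✓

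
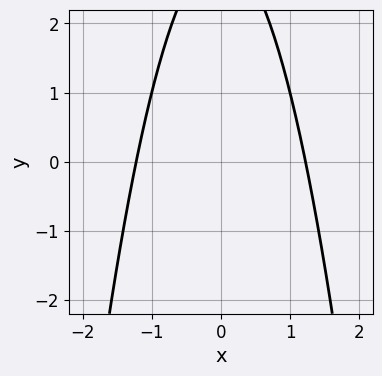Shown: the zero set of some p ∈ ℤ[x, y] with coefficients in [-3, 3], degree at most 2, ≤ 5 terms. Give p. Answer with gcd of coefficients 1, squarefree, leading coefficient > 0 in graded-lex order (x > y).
2*x^2 + y - 3

deg p = 2. A generic line meets the curve in up to 2 points.
Symmetries: mirror symmetry x ↦ −x ⇒ only even powers of x.
Checking where it meets the axes: the curve avoids every integer y-axis point in the box.
Fitting integer coefficients to these (and the overall shape) gives p.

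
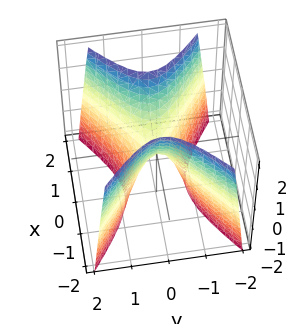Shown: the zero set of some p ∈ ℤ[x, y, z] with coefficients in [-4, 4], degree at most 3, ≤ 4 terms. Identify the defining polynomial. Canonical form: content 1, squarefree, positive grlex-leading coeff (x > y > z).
deg p = 2.
Symmetries: it's symmetric under y → −y, forcing even powers of y; it's symmetric under x → −x, forcing even powers of x.
Against the integer gridlines: it crosses the z-axis at the gridline z = 0; it meets the x-axis at x = 0 (among the integer gridlines); it crosses the y-axis at the gridline y = 0.
Putting this together gives p.

2*x^2 - 3*y^2 - z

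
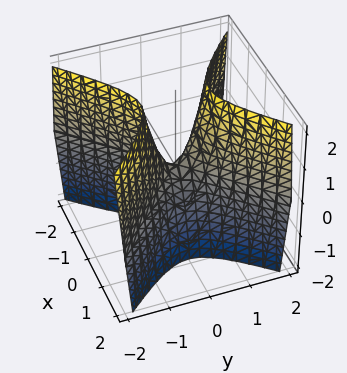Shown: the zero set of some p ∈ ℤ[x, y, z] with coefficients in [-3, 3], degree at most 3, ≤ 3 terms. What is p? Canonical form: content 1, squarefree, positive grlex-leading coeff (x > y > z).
3*x^2 - 3*y^2 + z

First, degree: a saddle surface; a quadric, so deg p = 2.
Then, symmetries: mirror symmetry y ↦ −y ⇒ only even powers of y; mirror symmetry x ↦ −x ⇒ only even powers of x.
Next, from the visible intercepts: it meets the z-axis at z = 0 (among the integer gridlines); one x-axis crossing is at x = 0; it meets the y-axis at y = 0 (among the integer gridlines).
Finally, the integer polynomial consistent with all of this is the stated p.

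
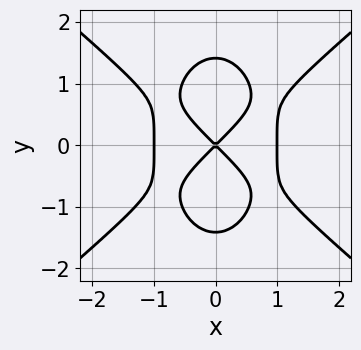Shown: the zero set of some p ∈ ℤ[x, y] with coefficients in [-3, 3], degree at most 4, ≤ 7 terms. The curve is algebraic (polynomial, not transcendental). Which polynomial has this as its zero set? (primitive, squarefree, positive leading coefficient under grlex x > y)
(a) deg p = 4. The shape is more complex than any degree-3 curve.
(b) Symmetries: it's symmetric under x → −x, forcing even powers of x; mirror symmetry y ↦ −y ⇒ only even powers of y.
(c) Against the integer gridlines: it meets the y-axis at y = 0 (among the integer gridlines); the x-axis gridline crossings are at x ∈ {-1, 0, 1}.
(d) Together with the visible shape, these determine p as stated.

2*x^4 - 2*x^2*y^2 - y^4 - 2*x^2 + 2*y^2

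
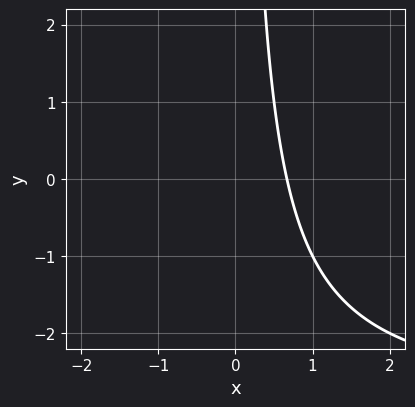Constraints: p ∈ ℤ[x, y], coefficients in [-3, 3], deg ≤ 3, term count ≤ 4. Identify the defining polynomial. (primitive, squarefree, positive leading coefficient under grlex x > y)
x*y + 3*x - 2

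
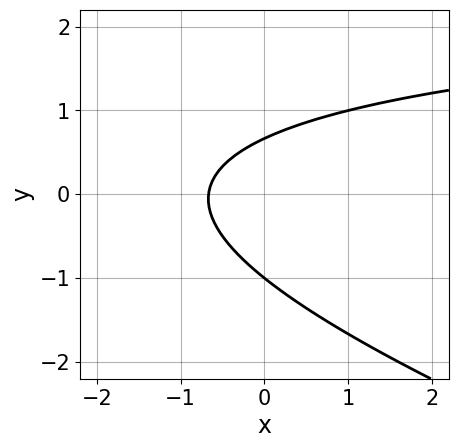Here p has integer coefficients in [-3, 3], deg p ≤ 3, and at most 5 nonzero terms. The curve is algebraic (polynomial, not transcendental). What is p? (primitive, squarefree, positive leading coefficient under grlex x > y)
x*y + 3*y^2 - 3*x + y - 2

deg p = 2. The shape is more complex than any degree-1 curve.
From the visible intercepts: one y-axis crossing is at y = -1.
Matching integer coefficients to the picture gives p.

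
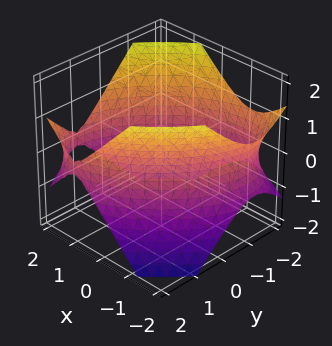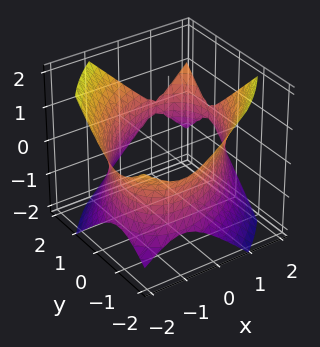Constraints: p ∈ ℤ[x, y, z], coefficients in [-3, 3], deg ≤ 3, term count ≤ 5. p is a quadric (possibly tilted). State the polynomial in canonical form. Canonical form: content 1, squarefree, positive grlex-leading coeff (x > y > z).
x^2 - x*y + y^2 - z^2 - 3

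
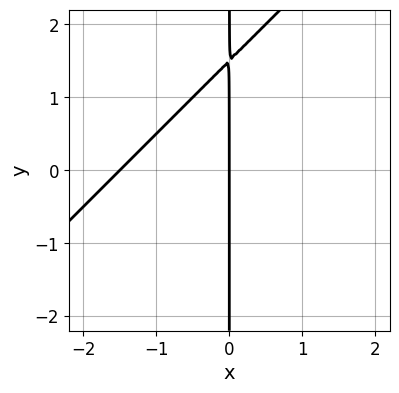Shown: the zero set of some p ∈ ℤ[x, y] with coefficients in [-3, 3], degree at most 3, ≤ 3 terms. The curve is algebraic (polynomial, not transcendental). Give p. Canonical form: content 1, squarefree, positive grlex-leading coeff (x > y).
2*x^2 - 2*x*y + 3*x

First, deg p = 2.
Then, from the visible intercepts: one x-axis crossing is at x = 0; every point of the y-axis in the box is on the curve.
Finally, solving for integer coefficients yields p as stated.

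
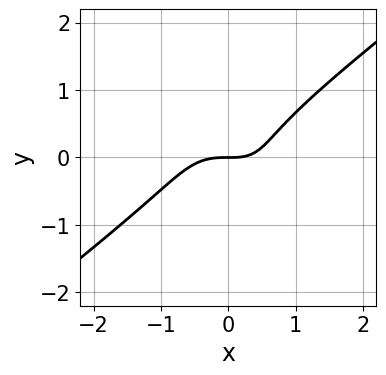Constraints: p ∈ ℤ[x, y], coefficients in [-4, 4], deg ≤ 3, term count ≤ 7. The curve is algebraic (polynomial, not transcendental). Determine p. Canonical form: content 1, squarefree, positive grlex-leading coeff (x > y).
2*x^3 - x*y^2 - 3*y^3 + x*y - 2*y

1. Degree: a generic line meets the curve in up to 3 points, so deg p = 3.
2. Reading off the gridlines: it crosses the x-axis at the gridline x = 0; it crosses the y-axis at the gridline y = 0.
3. The integer polynomial consistent with all of this is the stated p.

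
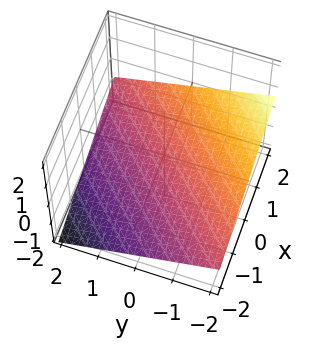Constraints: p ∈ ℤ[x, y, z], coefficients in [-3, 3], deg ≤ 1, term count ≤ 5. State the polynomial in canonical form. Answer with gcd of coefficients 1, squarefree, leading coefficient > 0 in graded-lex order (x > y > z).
1. Degree: the surface is flat (a plane), so deg p = 1.
2. Against the integer gridlines: one x-axis crossing is at x = 2; it crosses the y-axis at the gridline y = -2.
3. Together with the visible shape, these determine p as stated.

x - y - 3*z - 2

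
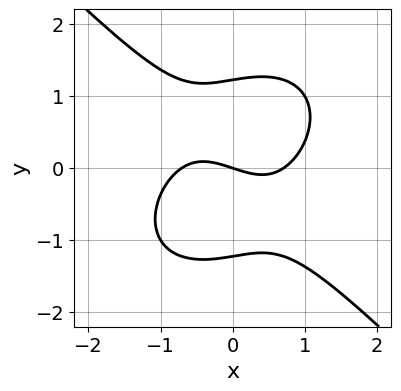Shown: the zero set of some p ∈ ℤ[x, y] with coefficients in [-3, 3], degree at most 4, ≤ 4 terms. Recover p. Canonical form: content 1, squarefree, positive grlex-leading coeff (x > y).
First, the degree is 3 — the shape is more complex than any degree-2 curve.
Next, checking where it meets the axes: one x-axis crossing is at x = 0; it meets the y-axis at y = 0 (among the integer gridlines).
Finally, the integer polynomial consistent with all of this is the stated p.

2*x^3 + 2*y^3 - x - 3*y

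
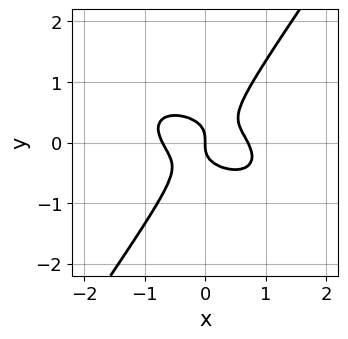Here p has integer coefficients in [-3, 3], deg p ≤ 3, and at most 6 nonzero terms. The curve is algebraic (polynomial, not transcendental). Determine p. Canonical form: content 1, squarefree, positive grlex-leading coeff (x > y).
1. Degree: no degree-2 curve has this shape, so deg p = 3.
2. Observable constraints: it meets the y-axis at y = 0 (among the integer gridlines); it meets the x-axis at x = 0 (among the integer gridlines).
3. These observations pin down the coefficients.

2*x^3 + 2*x^2*y + 2*x*y^2 - 3*y^3 - x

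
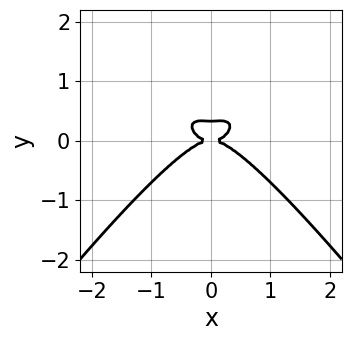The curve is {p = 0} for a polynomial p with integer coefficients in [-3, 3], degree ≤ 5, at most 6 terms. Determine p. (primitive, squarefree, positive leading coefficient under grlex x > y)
2*x^4 - x^2*y^2 + 3*y^3 - y^2

The degree is 4 — no degree-3 curve has this shape.
Symmetries: mirror symmetry x ↦ −x ⇒ only even powers of x.
Against the integer gridlines: it meets the y-axis at y = 0 (among the integer gridlines); one x-axis crossing is at x = 0.
Solving for integer coefficients yields p as stated.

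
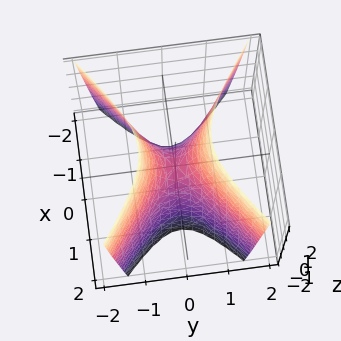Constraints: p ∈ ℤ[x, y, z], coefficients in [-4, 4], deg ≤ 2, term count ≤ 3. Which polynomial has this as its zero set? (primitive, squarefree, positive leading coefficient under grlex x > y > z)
First, degree: a saddle surface; a quadric, so deg p = 2.
Then, symmetries: it's symmetric under x → −x, forcing even powers of x; mirror symmetry y ↦ −y ⇒ only even powers of y.
Next, observable constraints: one x-axis crossing is at x = 0; it meets the z-axis at z = 0 (among the integer gridlines); it meets the y-axis at y = 0 (among the integer gridlines).
Finally, putting this together gives p.

2*x^2 - 3*y^2 + z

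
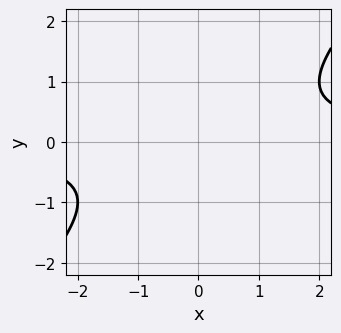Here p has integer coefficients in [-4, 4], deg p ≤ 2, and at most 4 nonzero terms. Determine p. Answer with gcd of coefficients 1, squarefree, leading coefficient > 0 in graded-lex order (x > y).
x*y - y^2 - 1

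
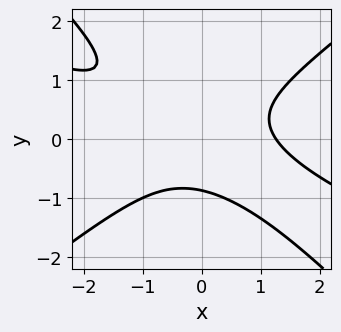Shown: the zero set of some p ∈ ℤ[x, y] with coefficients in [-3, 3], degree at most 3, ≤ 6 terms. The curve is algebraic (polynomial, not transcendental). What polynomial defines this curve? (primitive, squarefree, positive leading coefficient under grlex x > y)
First, deg p = 3.
Finally, matching integer coefficients to the picture gives p.

x^3 + 2*x^2*y - 2*x*y^2 - 3*y^3 - 2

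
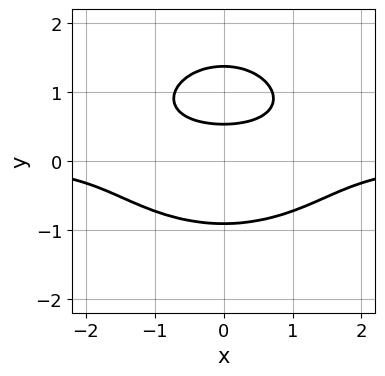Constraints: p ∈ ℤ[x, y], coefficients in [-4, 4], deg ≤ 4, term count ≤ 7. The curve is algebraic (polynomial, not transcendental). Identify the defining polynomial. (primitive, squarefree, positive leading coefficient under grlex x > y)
Degree: no degree-2 curve has this shape, so deg p = 3.
Symmetries: the x ↦ −x reflection is a symmetry, so x appears only in even powers.
Reading off the gridlines: it misses every integer gridline on the x-axis.
Solving for integer coefficients yields p as stated.

2*x^2*y + 3*y^3 - 3*y^2 - 3*y + 2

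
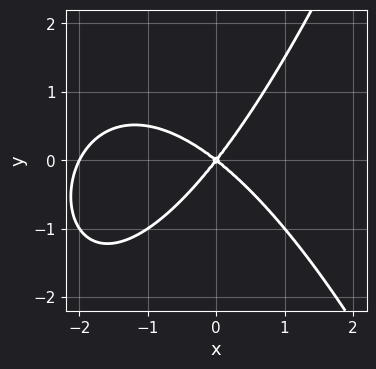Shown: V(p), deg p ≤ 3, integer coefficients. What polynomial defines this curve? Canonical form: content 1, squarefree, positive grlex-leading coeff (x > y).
x^3 + 2*x^2 + x*y - 2*y^2

1. Degree: no degree-2 curve has this shape, so deg p = 3.
2. Against the integer gridlines: among the integer gridlines, it crosses the x-axis at x ∈ {-2, 0}; it meets the y-axis at y = 0 (among the integer gridlines).
3. Fitting integer coefficients to these (and the overall shape) gives p.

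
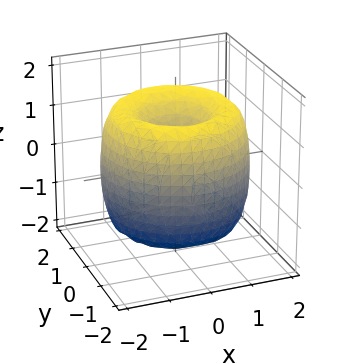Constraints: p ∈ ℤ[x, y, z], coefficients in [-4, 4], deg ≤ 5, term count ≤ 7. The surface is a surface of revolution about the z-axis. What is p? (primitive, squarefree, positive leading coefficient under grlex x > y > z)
First, degree: no degree-3 surface has this shape, so deg p = 4.
Then, symmetries: rotational symmetry about the z-axis ⇒ p depends on x, y only through x² + y².
Next, from the visible intercepts: it meets the x-axis at x = 0 (among the integer gridlines); a circular section at z = -1 has radius between 0 and 1.
Finally, matching integer coefficients to the picture gives p.

x^4 + 2*x^2*y^2 + y^4 - 3*x^2 - 3*y^2 + z^2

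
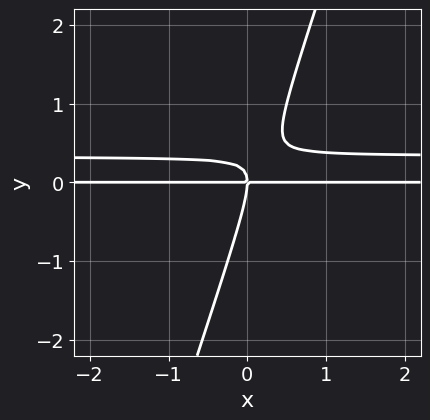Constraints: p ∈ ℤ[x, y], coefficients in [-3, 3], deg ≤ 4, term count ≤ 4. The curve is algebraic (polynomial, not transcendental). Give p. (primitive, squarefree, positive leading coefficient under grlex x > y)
3*x*y^2 - y^3 - x*y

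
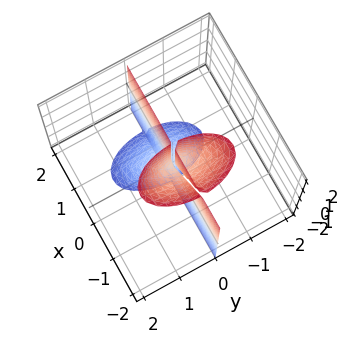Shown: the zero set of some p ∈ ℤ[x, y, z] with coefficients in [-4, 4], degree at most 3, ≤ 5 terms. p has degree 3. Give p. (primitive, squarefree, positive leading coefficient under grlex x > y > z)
3*x^2*y + 2*x*y*z + y^3

1. The picture has 3 separate pieces.
2. deg p = 3.
3. Against the integer gridlines: it meets the y-axis at y = 0 (among the integer gridlines); every point of the z-axis in the box is on the surface.
4. Solving for integer coefficients yields p as stated.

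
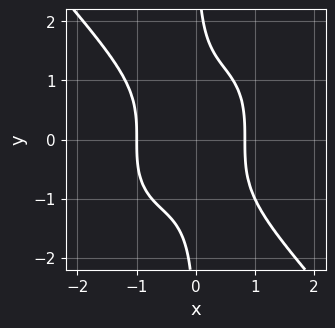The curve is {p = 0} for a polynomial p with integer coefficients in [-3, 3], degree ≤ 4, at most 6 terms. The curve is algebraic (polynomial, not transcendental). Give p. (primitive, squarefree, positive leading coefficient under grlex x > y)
3*x^4 + 2*x*y^3 + x^3 - 2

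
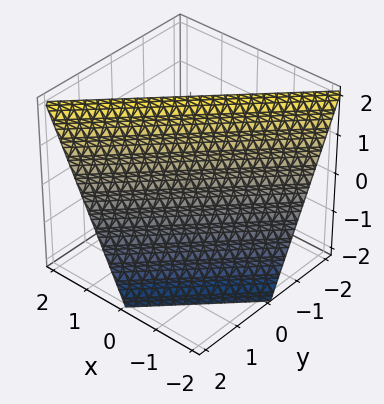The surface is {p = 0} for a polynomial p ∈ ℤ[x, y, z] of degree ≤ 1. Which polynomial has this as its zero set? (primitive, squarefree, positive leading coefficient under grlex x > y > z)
2*x - 2*y - z + 2

The degree is 1 — every cross-section is a straight line — this is a plane.
From the visible intercepts: one y-axis crossing is at y = 1; it meets the z-axis at z = 2 (among the integer gridlines).
Fitting integer coefficients to these (and the overall shape) gives p. Check: (-1, 0, 0) on the x-axis lies on the surface, and p(-1, 0, 0) = 0. ✓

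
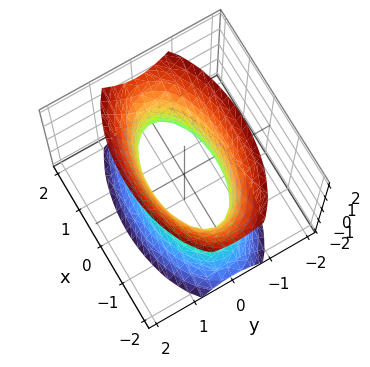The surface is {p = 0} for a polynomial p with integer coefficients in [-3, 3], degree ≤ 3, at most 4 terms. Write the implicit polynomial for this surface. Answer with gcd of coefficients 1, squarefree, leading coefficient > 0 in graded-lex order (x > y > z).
(a) Degree: an hourglass — one-sheet hyperboloid; a quadric, so deg p = 2.
(b) Symmetries: the x ↦ −x reflection is a symmetry, so x appears only in even powers; the z ↦ −z reflection is a symmetry, so z appears only in even powers; it's symmetric under y → −y, forcing even powers of y.
(c) From the visible intercepts: no z-intercept at any integer in the box.
(d) Assembling these constraints gives the stated polynomial.

x^2 + 3*y^2 - z^2 - 2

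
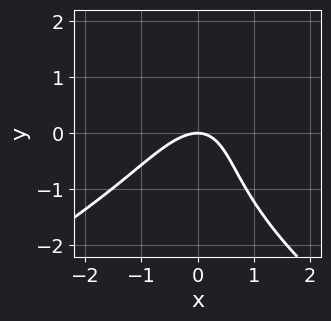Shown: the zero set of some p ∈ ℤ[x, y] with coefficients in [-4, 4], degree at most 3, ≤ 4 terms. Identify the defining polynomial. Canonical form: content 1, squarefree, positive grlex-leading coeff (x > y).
y^3 + 3*x^2 - 2*x*y + 3*y

(a) deg p = 3. A generic line meets the curve in up to 3 points.
(b) From the visible intercepts: it crosses the y-axis at the gridline y = 0; it meets the x-axis at x = 0 (among the integer gridlines).
(c) Putting this together gives p.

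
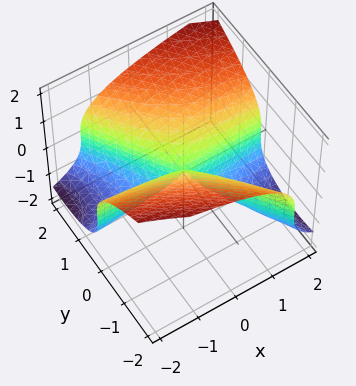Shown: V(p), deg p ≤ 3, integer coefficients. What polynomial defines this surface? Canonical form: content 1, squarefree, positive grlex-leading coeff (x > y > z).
2*z^3 - 3*x*y - 2*y^2

First, deg p = 3. A generic line meets the surface in up to 3 points.
Next, reading off the gridlines: it crosses the y-axis at the gridline y = 0; it crosses the z-axis at the gridline z = 0; the visible x-axis segment lies entirely on the surface.
Finally, these observations pin down the coefficients.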